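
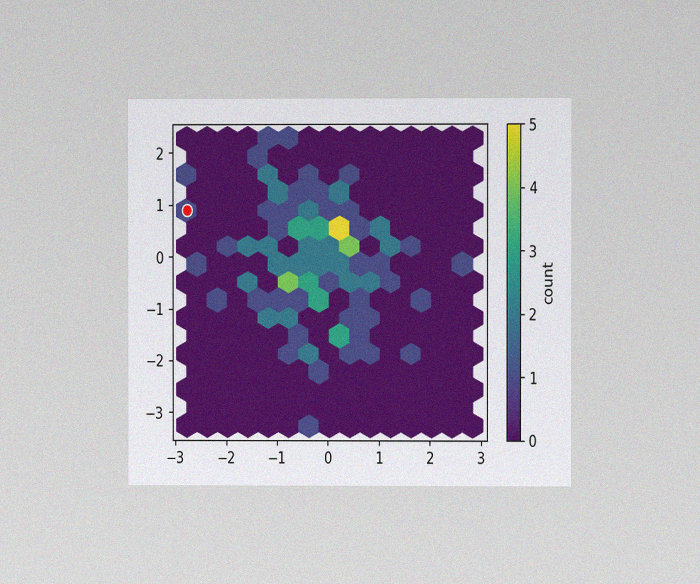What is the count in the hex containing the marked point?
The chart is viewed at a slight angle, with some photo noise. The marked hex reads 1 on the colorbar.

1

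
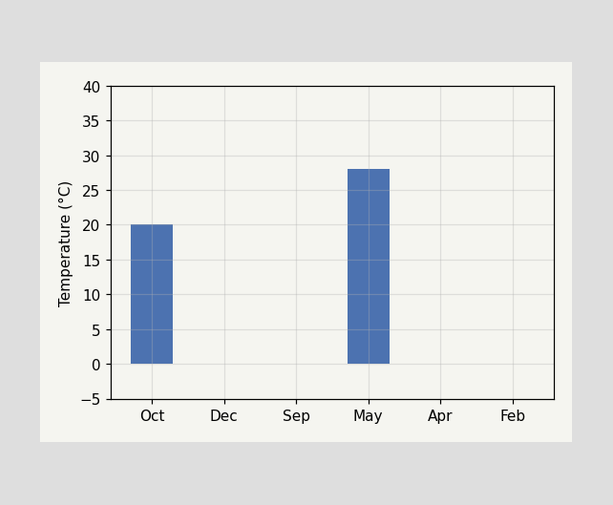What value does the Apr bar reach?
Reading along the chart's y-axis, the Apr bar reaches 0°C.

0°C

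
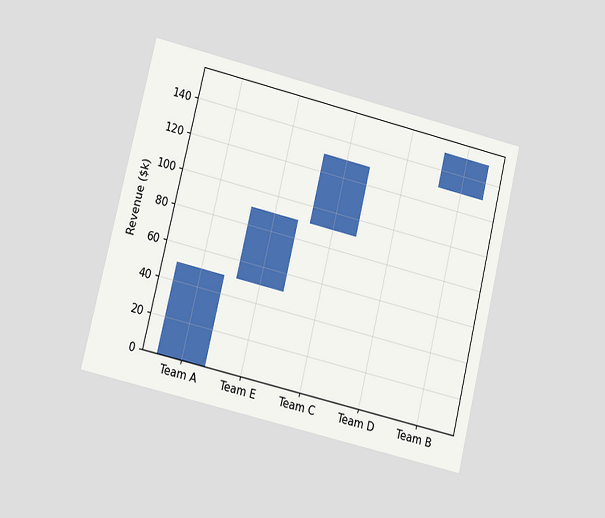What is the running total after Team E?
The chart is tilted about 14° clockwise and viewed at a slight angle. After Team E the running total reaches $90k.

$90k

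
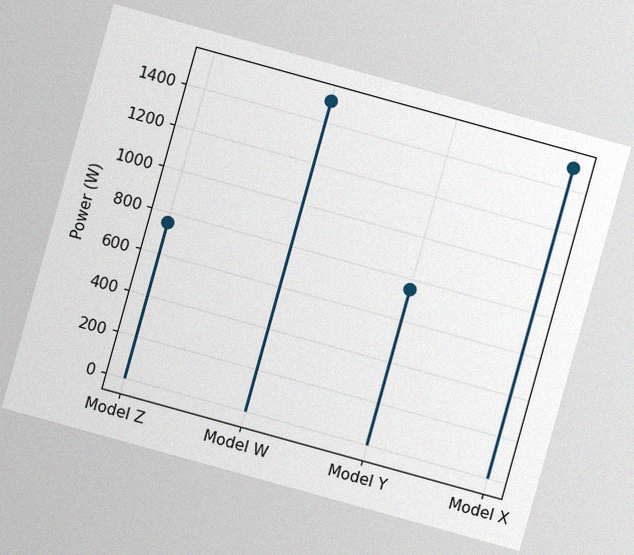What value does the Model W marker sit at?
1500W

The chart is tilted about 15° clockwise, with some photo noise. The Model W marker sits at 1500W.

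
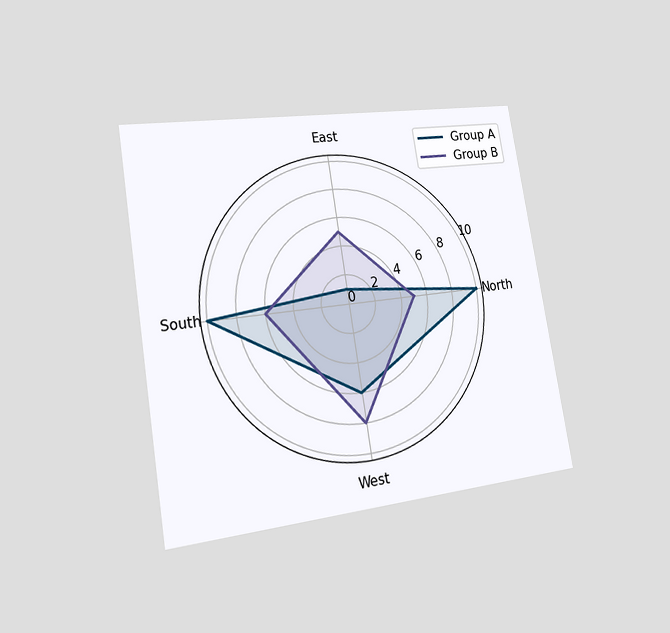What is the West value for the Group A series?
6

The chart is tilted about 9° counter-clockwise and viewed slightly from the left. On the West axis, Group A reaches 6.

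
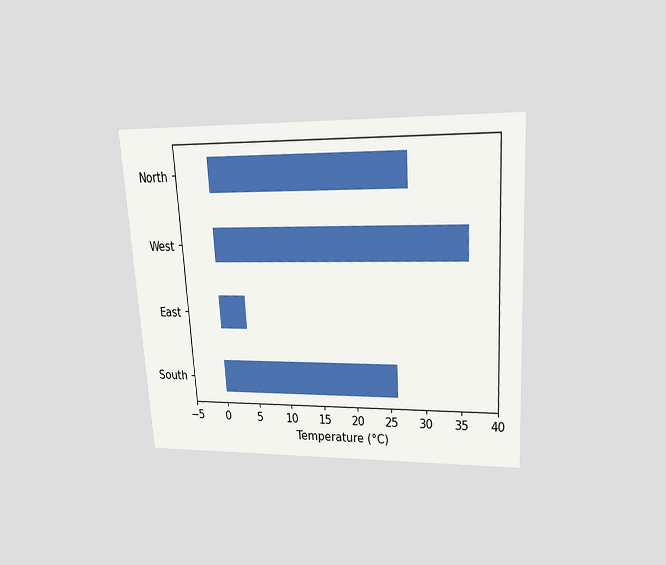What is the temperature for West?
36°C

The chart is tilted about 3° counter-clockwise and viewed slightly from above. Reading along the chart's x-axis, the West bar reaches 36°C.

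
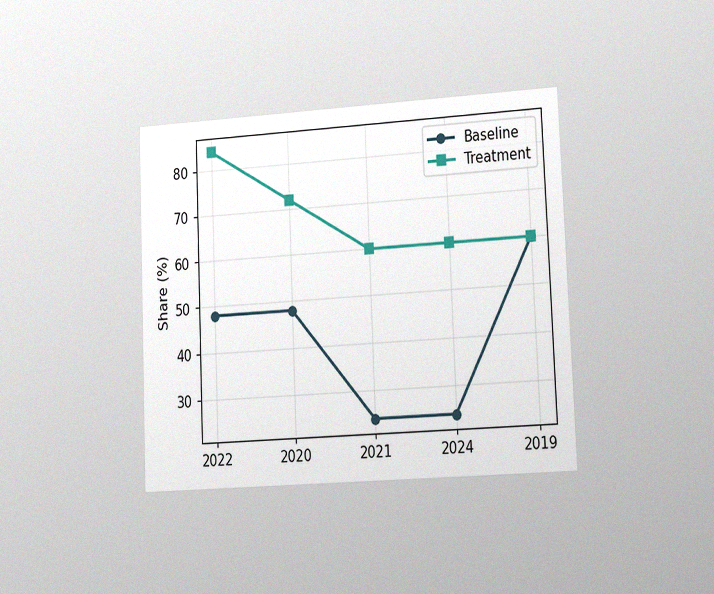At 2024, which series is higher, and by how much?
Treatment, by 36%

The chart is tilted about 2° counter-clockwise and viewed slightly from the right, with some photo noise. At 2024, Treatment sits above the other line by 36%.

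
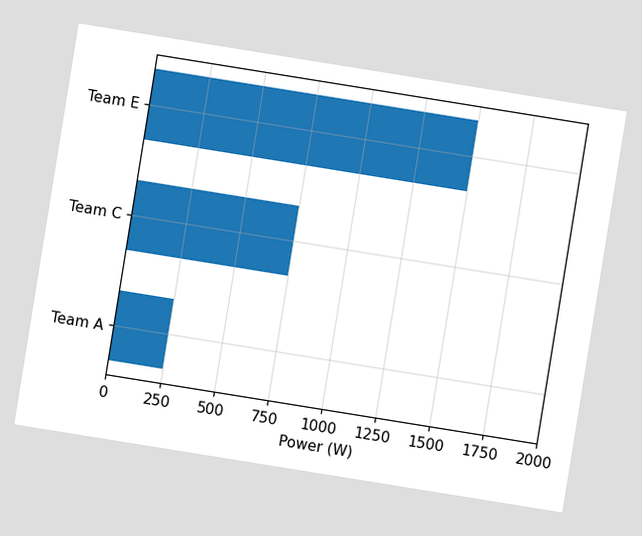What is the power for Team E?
1500W

The chart is tilted about 9° clockwise. Reading along the chart's x-axis, the Team E bar reaches 1500W.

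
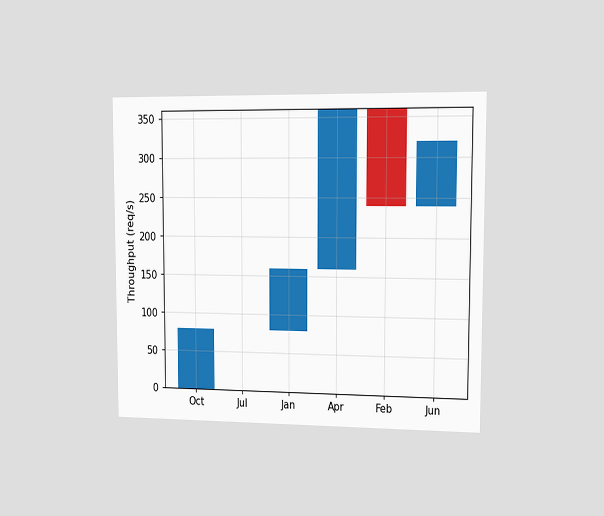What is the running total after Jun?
The chart is viewed slightly from the right. After Jun the running total reaches 320req/s.

320req/s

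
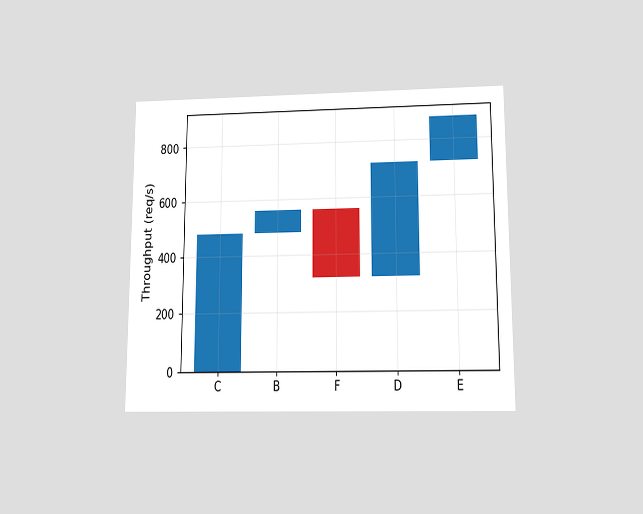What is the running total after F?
The chart is viewed slightly from below. After F the running total reaches 320req/s.

320req/s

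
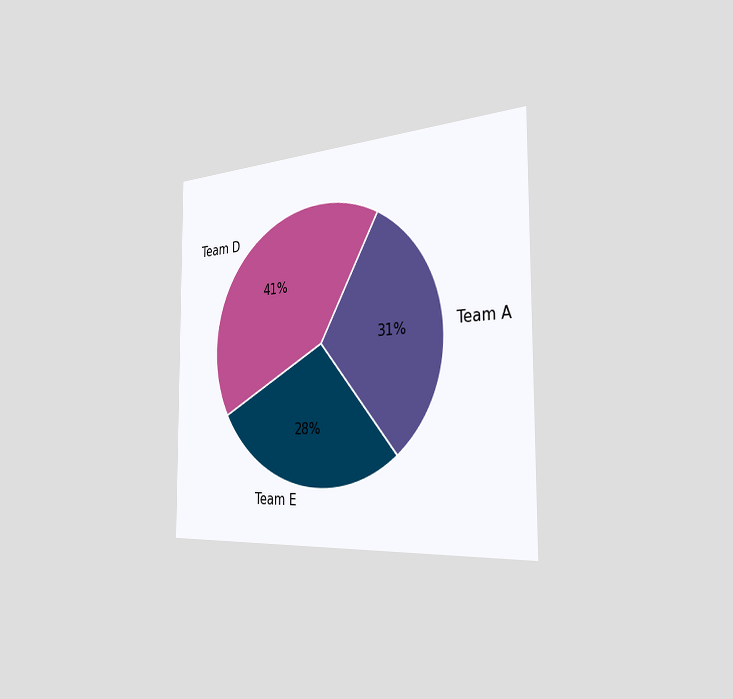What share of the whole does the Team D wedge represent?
41%

The chart is viewed slightly from the right. The Team D slice takes up 41% of the pie.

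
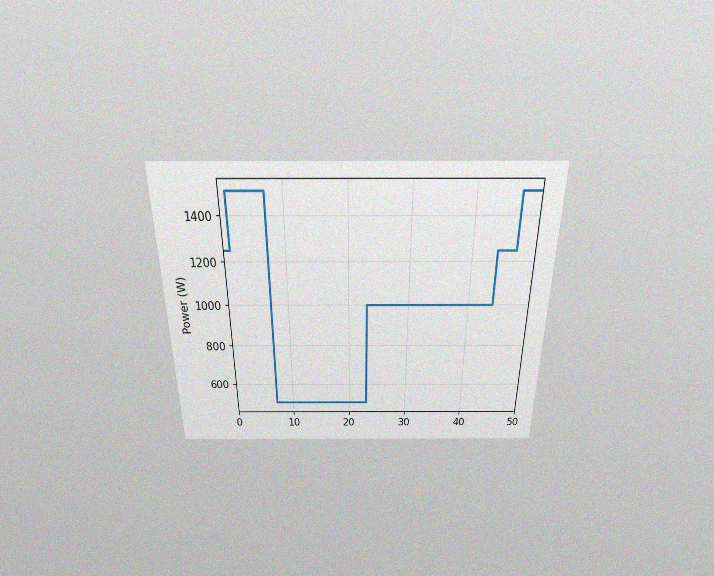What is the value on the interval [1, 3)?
1500W

The chart is viewed slightly from above, with some photo noise. On [1, 3) the step sits at 1500W.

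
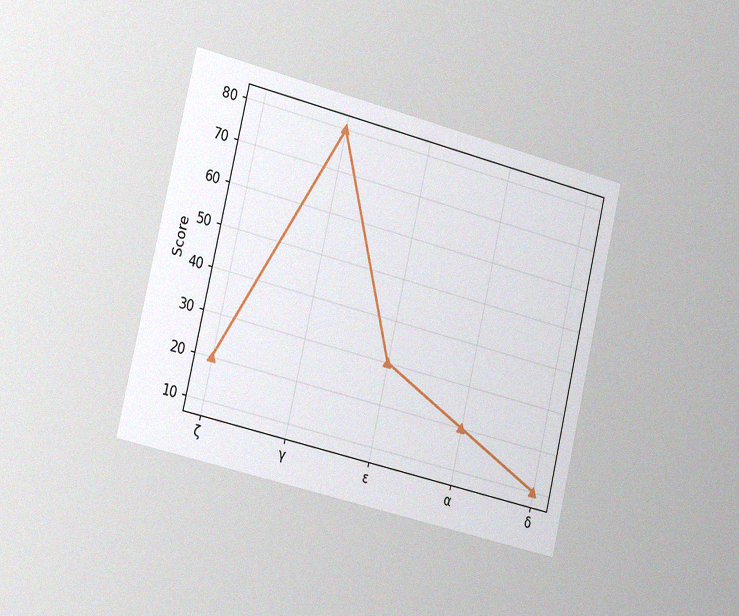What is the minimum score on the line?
The chart is tilted about 13° clockwise and viewed slightly from the left, with some photo noise. The lowest point is at δ, and reading across to the y-axis gives 10.

10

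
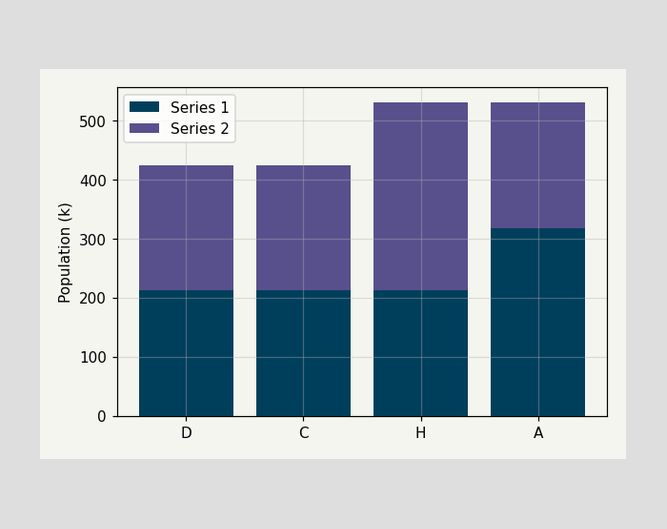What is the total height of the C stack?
The C stack's top reaches 424k on the y-axis.

424k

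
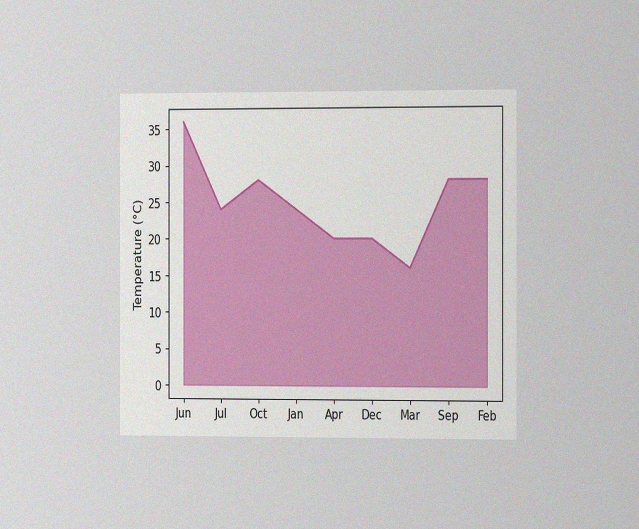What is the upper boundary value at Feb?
28°C

The chart is viewed slightly from the right, with some photo noise. At Feb the upper boundary is at 28°C.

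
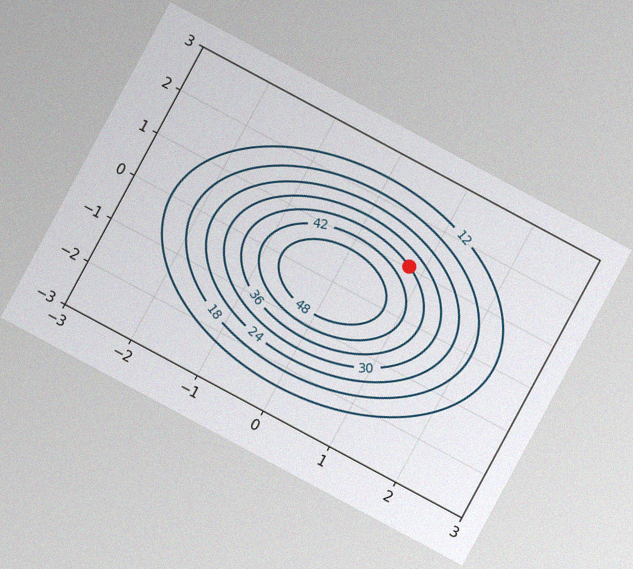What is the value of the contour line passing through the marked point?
The chart is tilted about 28° clockwise, with some photo noise. The marked point sits on the contour labelled 36.

36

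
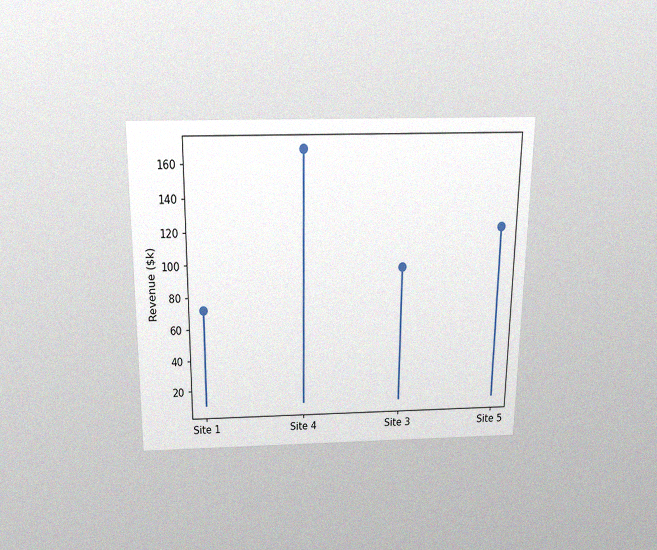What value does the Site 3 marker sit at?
The chart is viewed slightly from above, with some photo noise. The Site 3 marker sits at $96k.

$96k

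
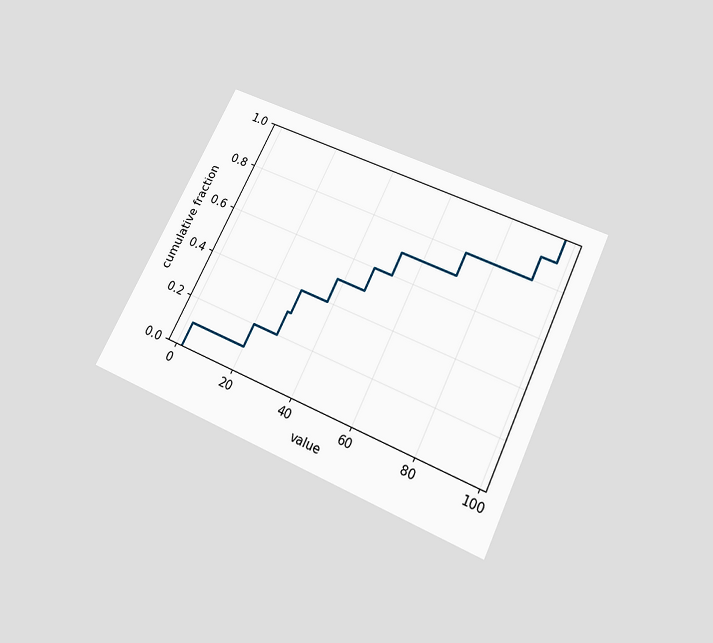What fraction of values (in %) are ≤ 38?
50%

The chart is tilted about 26° clockwise and viewed slightly from below. At x=38 the ECDF step is at 50%.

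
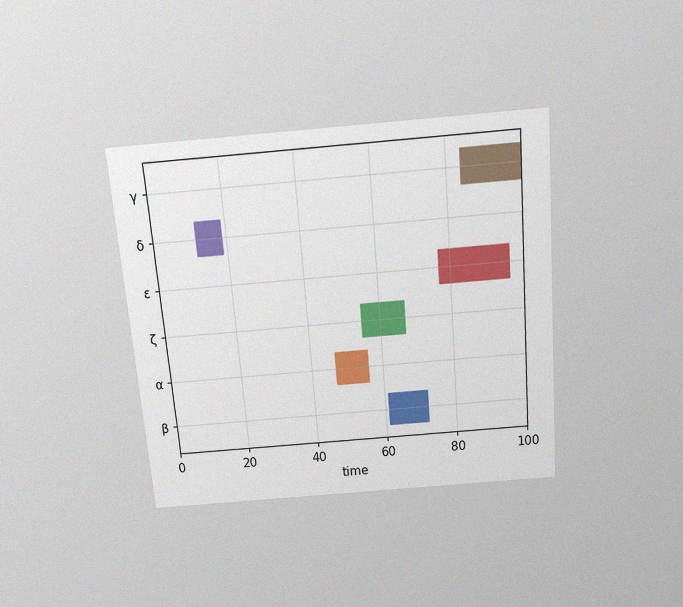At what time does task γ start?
The chart is tilted about 5° counter-clockwise and viewed slightly from above, with some photo noise. The γ bar begins at t=84.

84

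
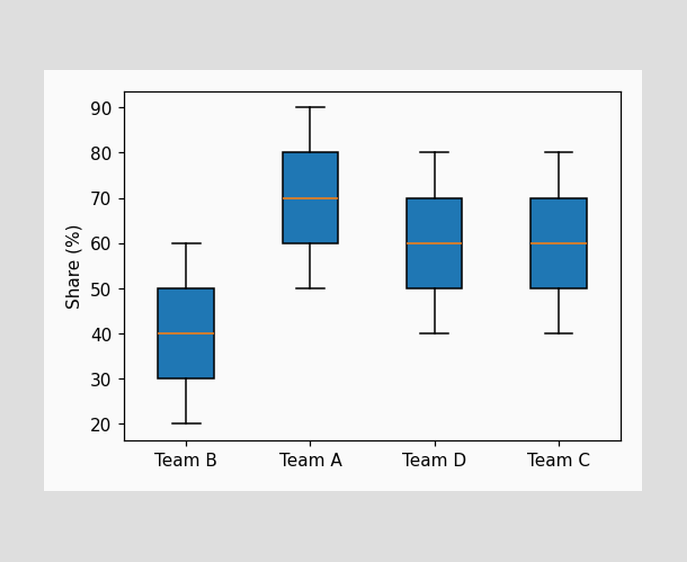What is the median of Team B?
40%

The median line in the Team B box sits at 40%.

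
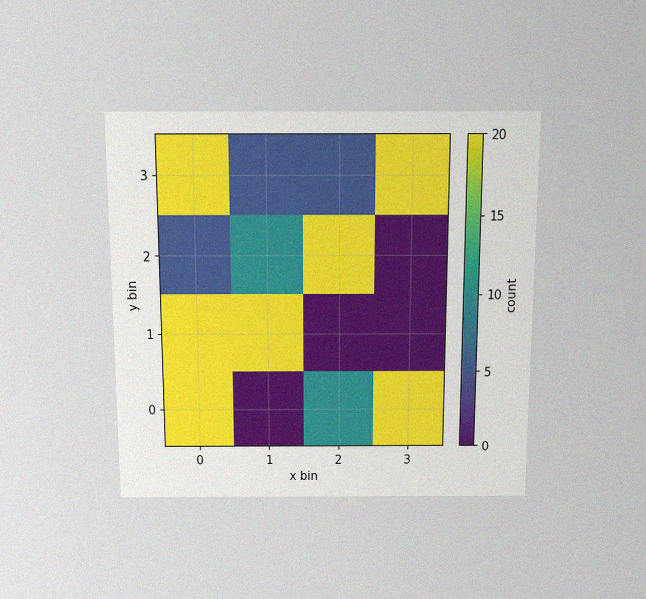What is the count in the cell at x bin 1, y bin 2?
10

The chart is viewed slightly from above, with some photo noise. Matching the cell (1, 2) against the colorbar gives 10.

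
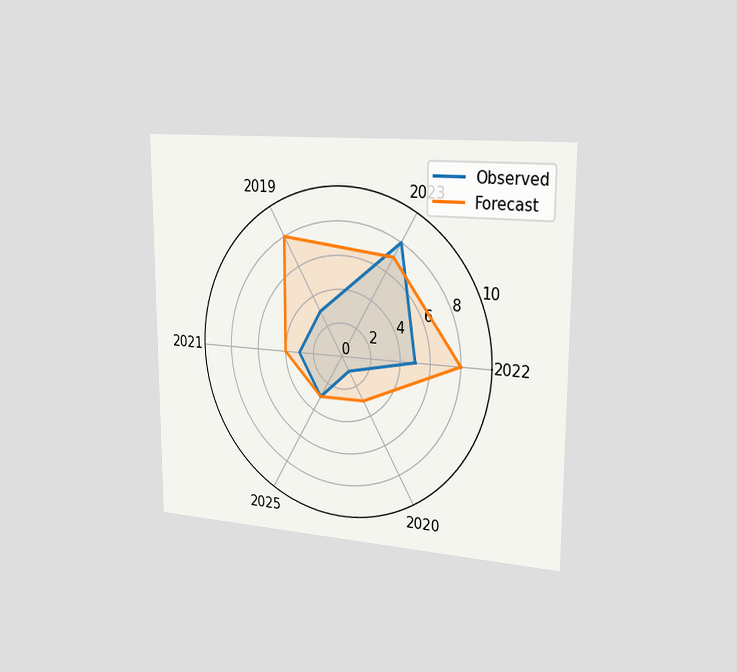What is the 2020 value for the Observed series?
1

The chart is viewed slightly from the right. On the 2020 axis, Observed reaches 1.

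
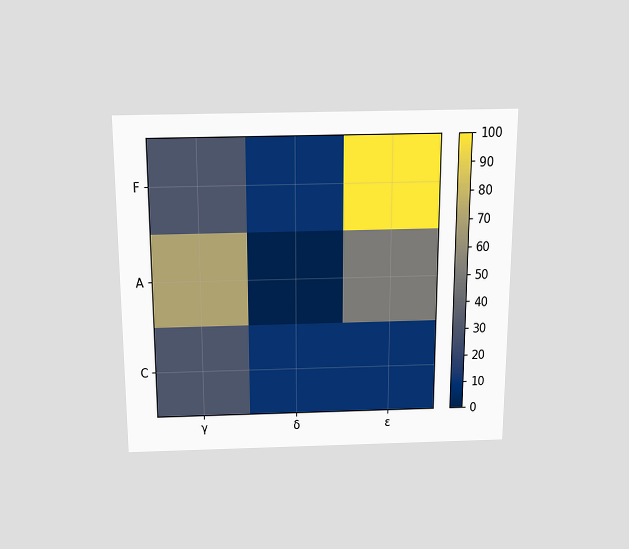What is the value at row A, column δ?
The chart is viewed slightly from above. Matching cell (A, δ) against the colorbar gives 0.

0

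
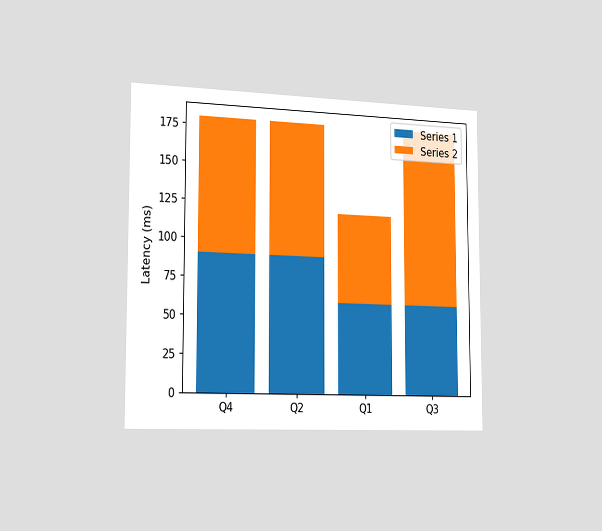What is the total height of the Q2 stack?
The chart is viewed slightly from the left. The Q2 stack's top reaches 180ms on the y-axis.

180ms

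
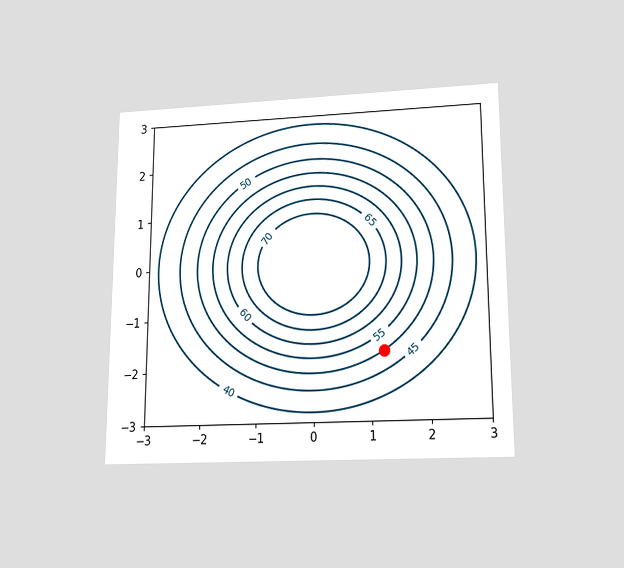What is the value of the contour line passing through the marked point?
50

The chart is viewed slightly from below. The marked point sits on the contour labelled 50.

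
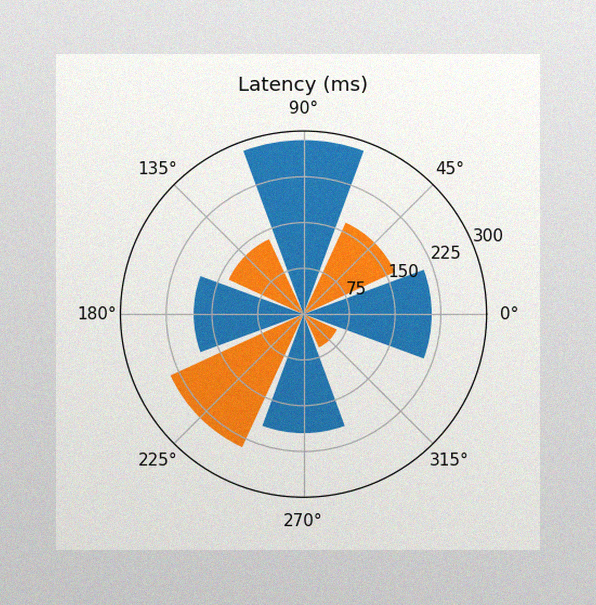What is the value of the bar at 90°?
285ms

The image has some photo noise and uneven lighting. The bar at 90° reaches 285ms on the radial axis.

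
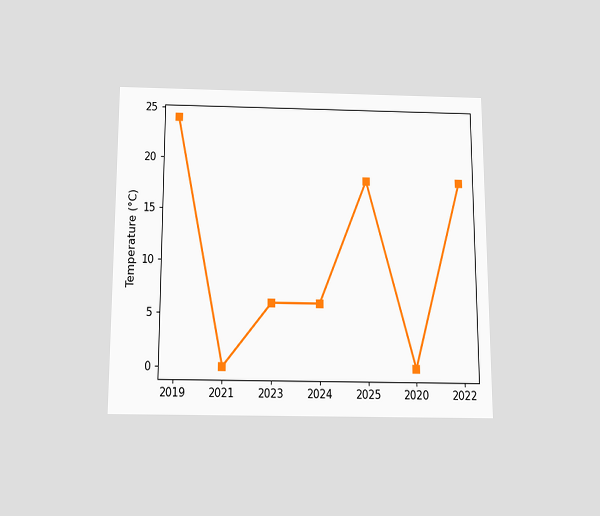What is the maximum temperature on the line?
24°C

The chart is viewed slightly from below. The highest point is at 2019, and reading across to the y-axis gives 24°C.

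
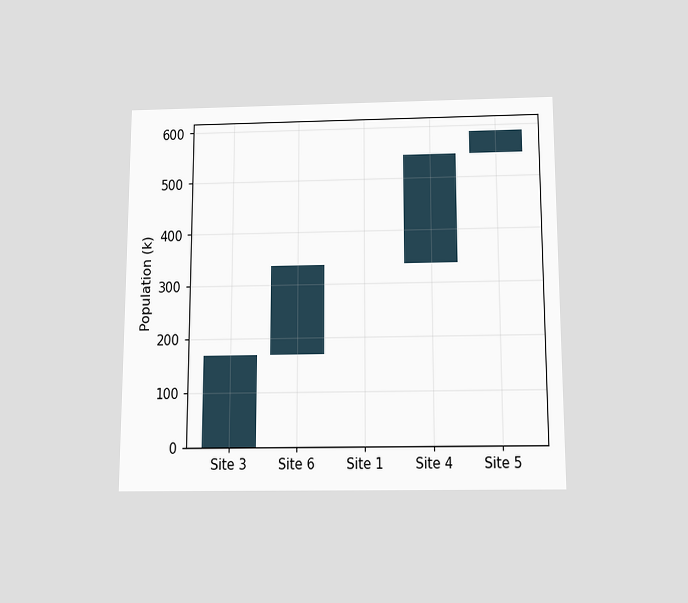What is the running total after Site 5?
588k

The chart is viewed slightly from below. After Site 5 the running total reaches 588k.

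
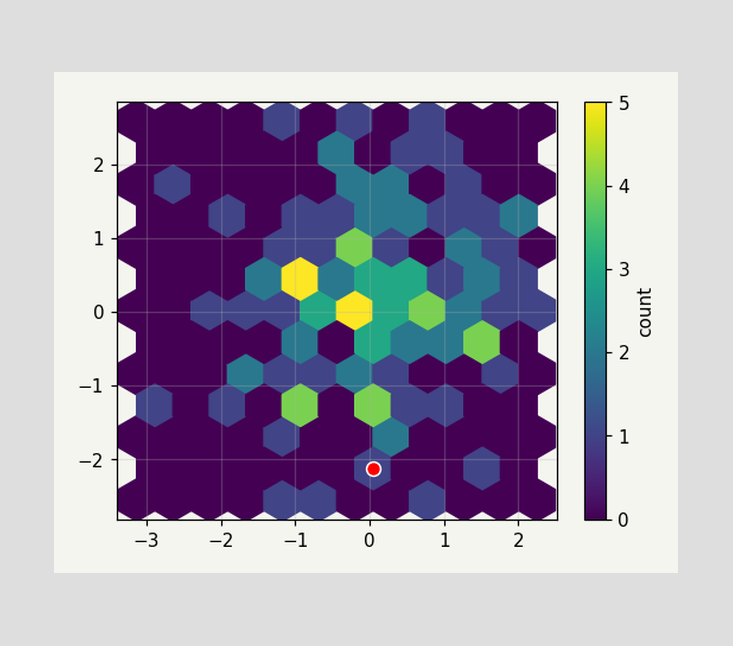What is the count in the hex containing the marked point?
The marked hex reads 1 on the colorbar.

1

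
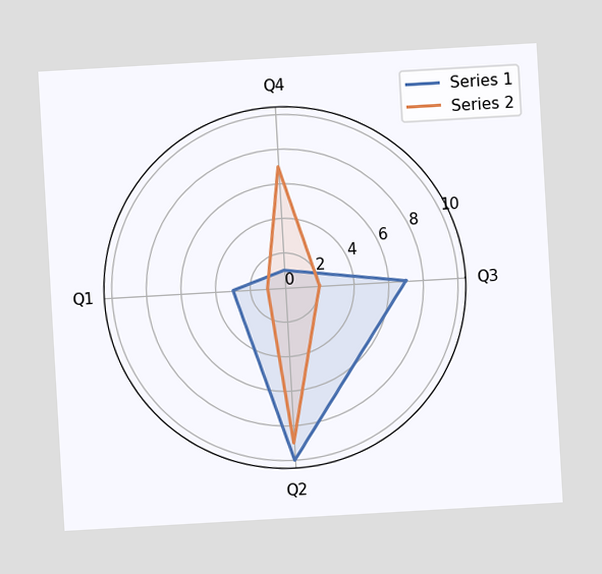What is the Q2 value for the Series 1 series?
The chart is tilted about 3° counter-clockwise. On the Q2 axis, Series 1 reaches 10.

10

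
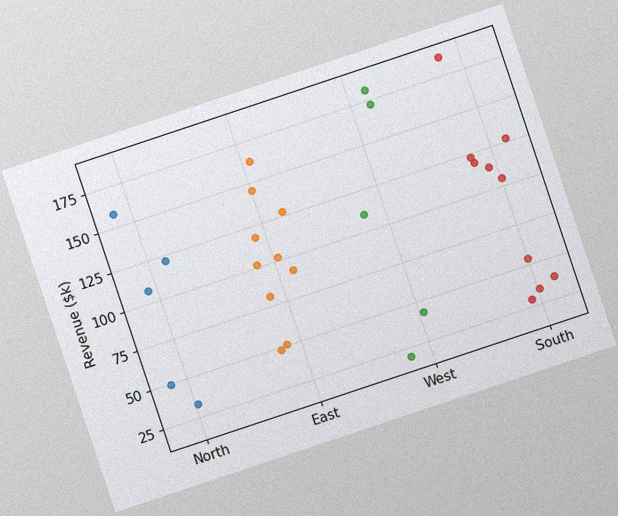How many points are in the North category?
5

The chart is tilted about 18° counter-clockwise, with some photo noise. Counting the markers in the North column gives 5.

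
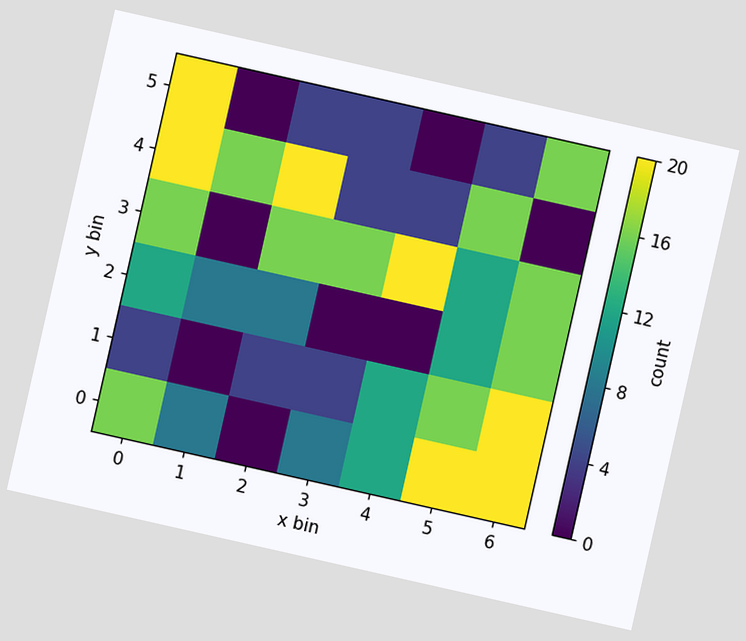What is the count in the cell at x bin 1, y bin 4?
16

The chart is tilted about 13° clockwise. Matching the cell (1, 4) against the colorbar gives 16.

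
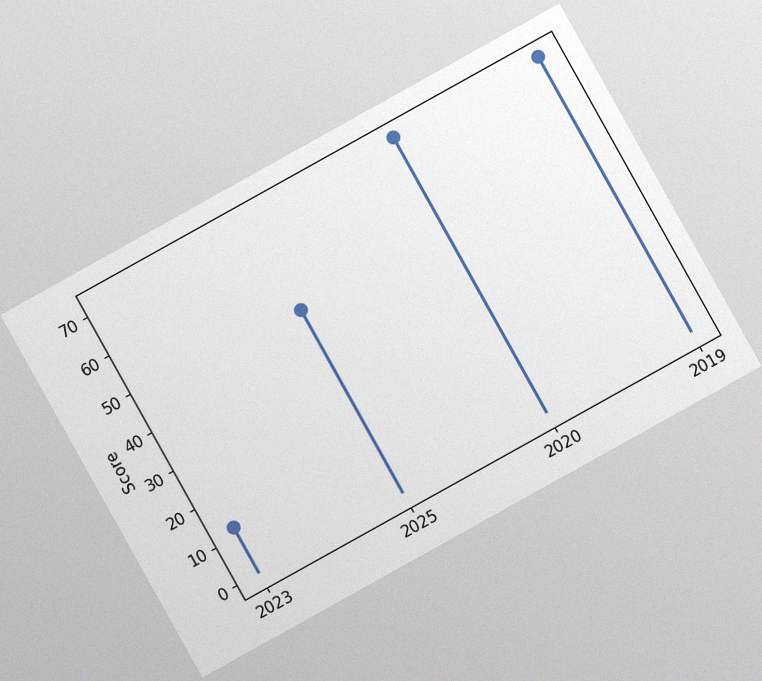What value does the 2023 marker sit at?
The chart is tilted about 29° counter-clockwise, with some photo noise. The 2023 marker sits at 12.

12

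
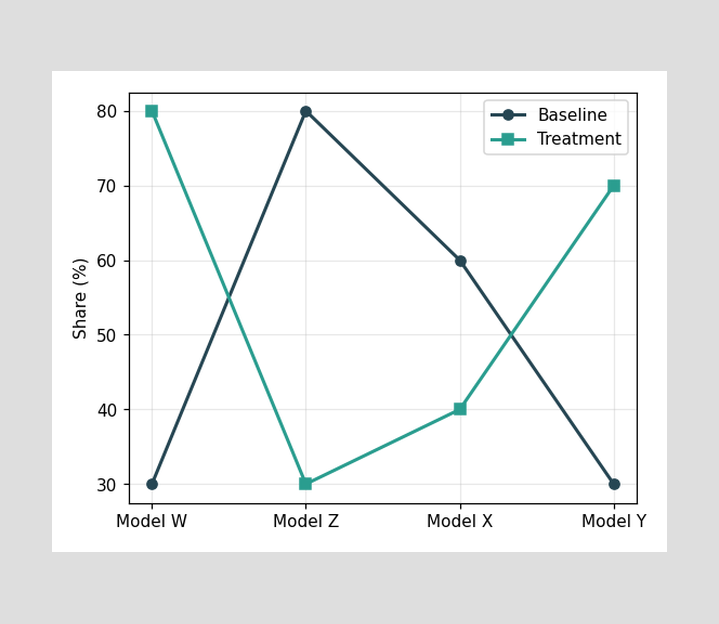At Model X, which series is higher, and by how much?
At Model X, Baseline sits above the other line by 20%.

Baseline, by 20%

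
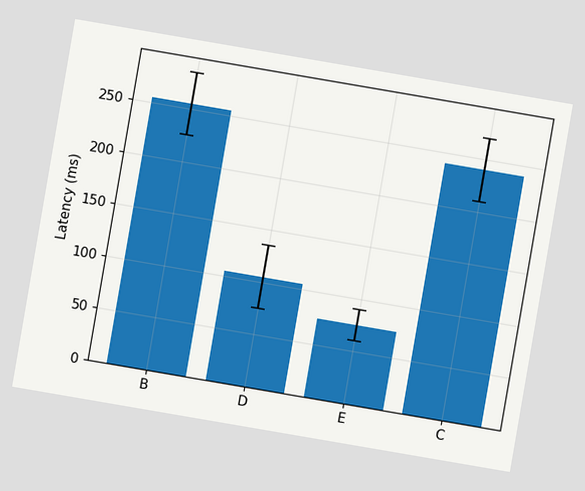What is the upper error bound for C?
270ms

The chart is tilted about 10° clockwise. The C bar's upper whisker reaches 270ms.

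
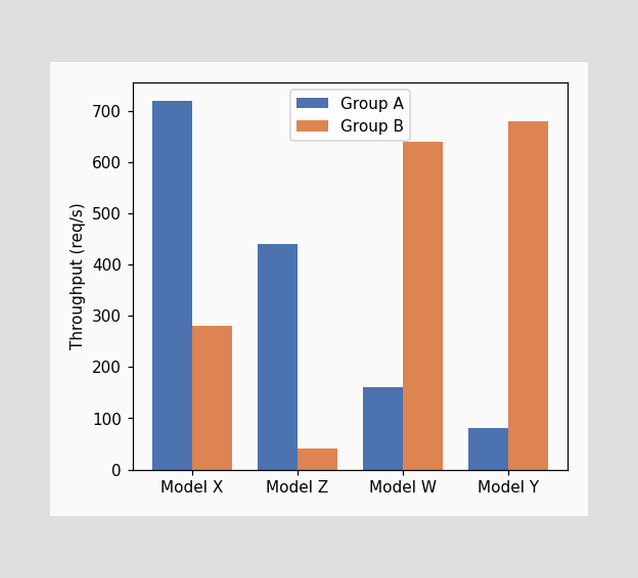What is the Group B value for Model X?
The Group B bar at Model X reaches 280req/s on the y-axis.

280req/s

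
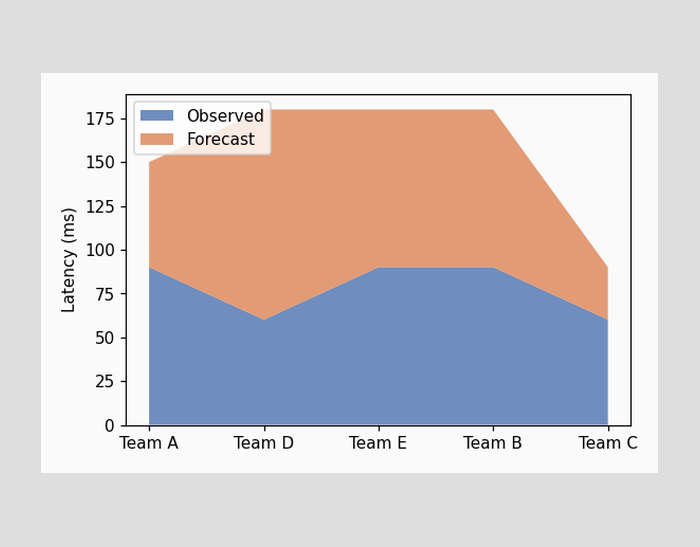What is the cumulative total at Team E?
The stacked total at Team E reaches 180ms.

180ms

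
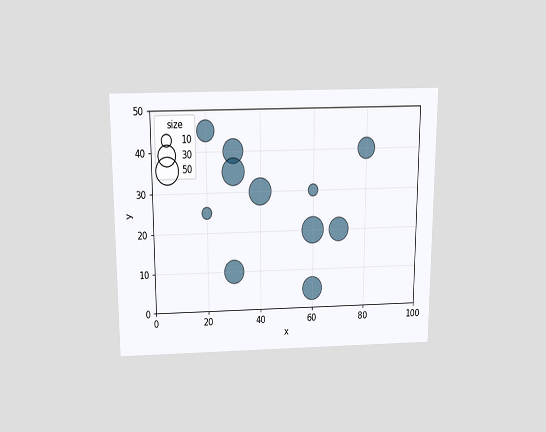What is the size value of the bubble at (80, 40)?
The chart is viewed slightly from above. Matching the bubble at (80, 40) against the size legend gives 30.

30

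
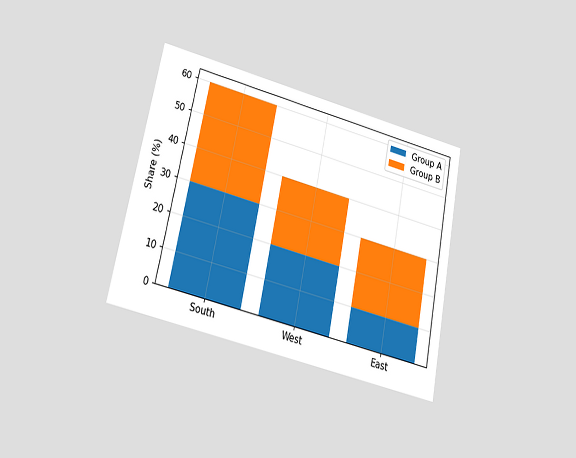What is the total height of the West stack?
40%

The chart is tilted about 12° clockwise and viewed at a slight angle. The West stack's top reaches 40% on the y-axis.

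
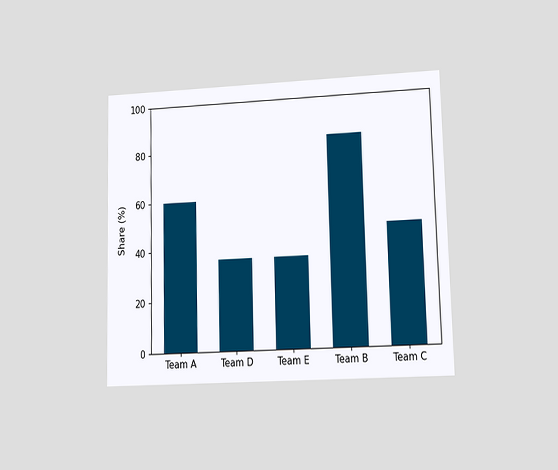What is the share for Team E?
36%

The chart is viewed at a slight angle. Reading along the chart's y-axis, the Team E bar reaches 36%.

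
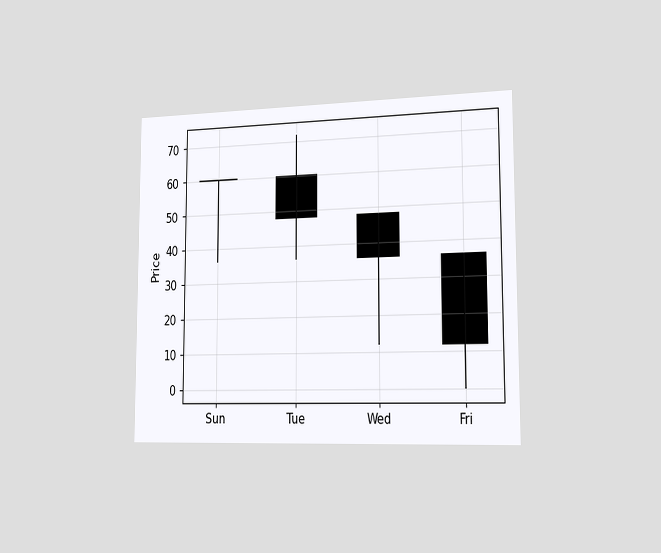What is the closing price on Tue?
The chart is viewed slightly from the right. The Tue candle closes at 48.

48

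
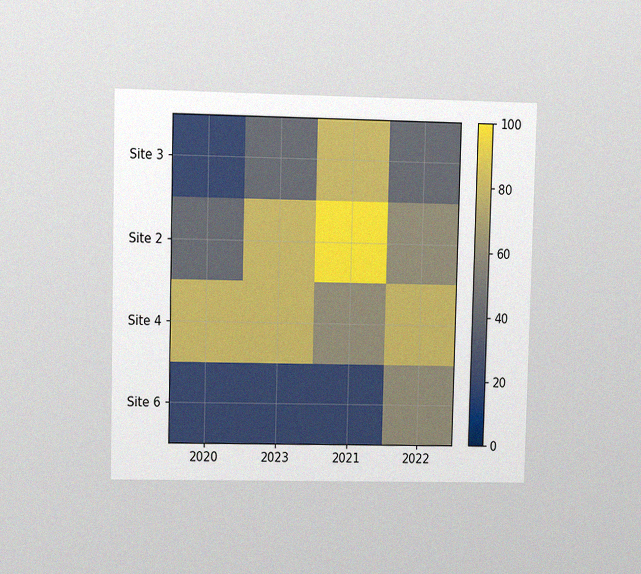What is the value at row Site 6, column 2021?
The chart is viewed at a slight angle, with some photo noise. Matching cell (Site 6, 2021) against the colorbar gives 20.

20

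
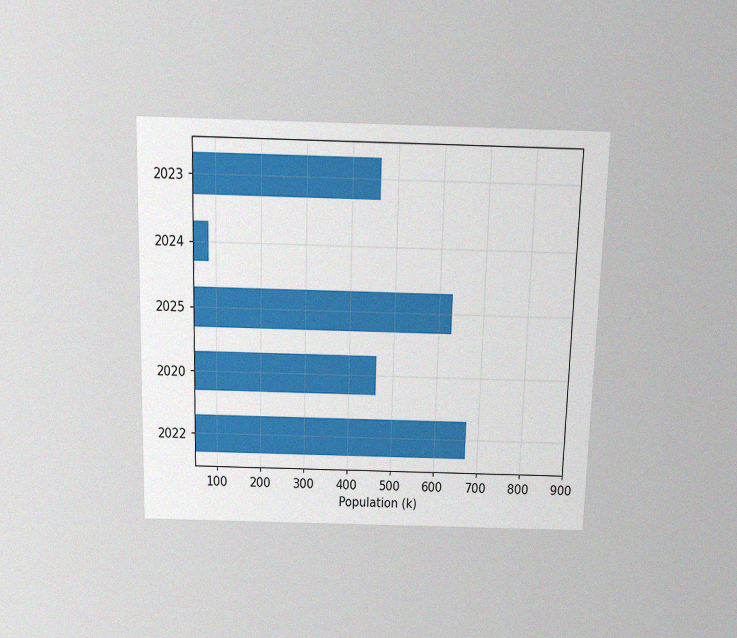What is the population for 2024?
84k

The chart is viewed slightly from above, with some photo noise. Reading along the chart's x-axis, the 2024 bar reaches 84k.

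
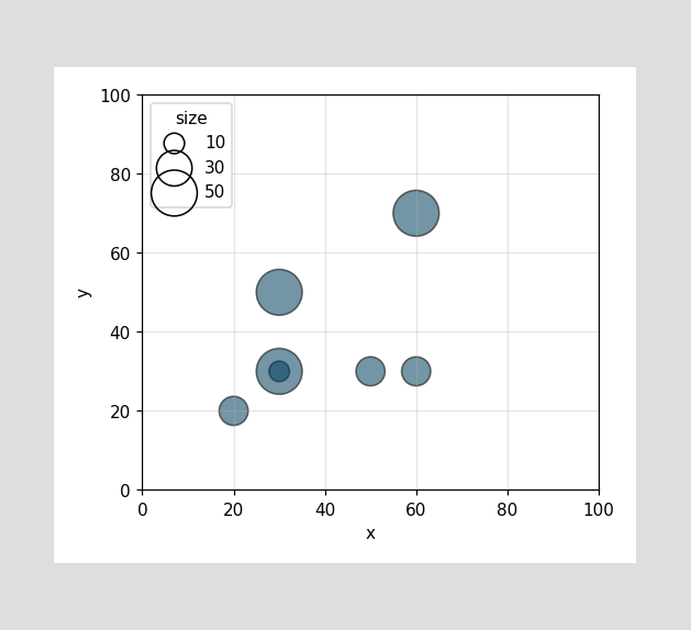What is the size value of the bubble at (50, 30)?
Matching the bubble at (50, 30) against the size legend gives 20.

20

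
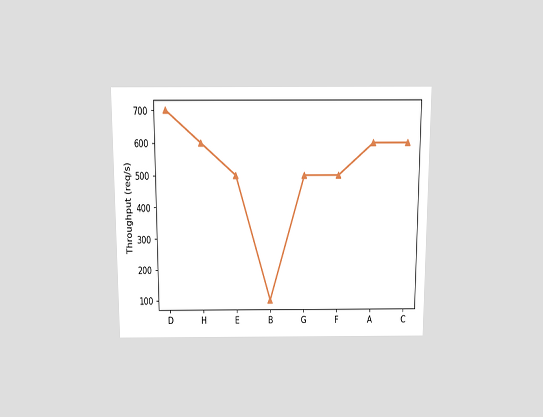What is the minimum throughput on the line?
The chart is viewed slightly from above. The lowest point is at B, and reading across to the y-axis gives 100req/s.

100req/s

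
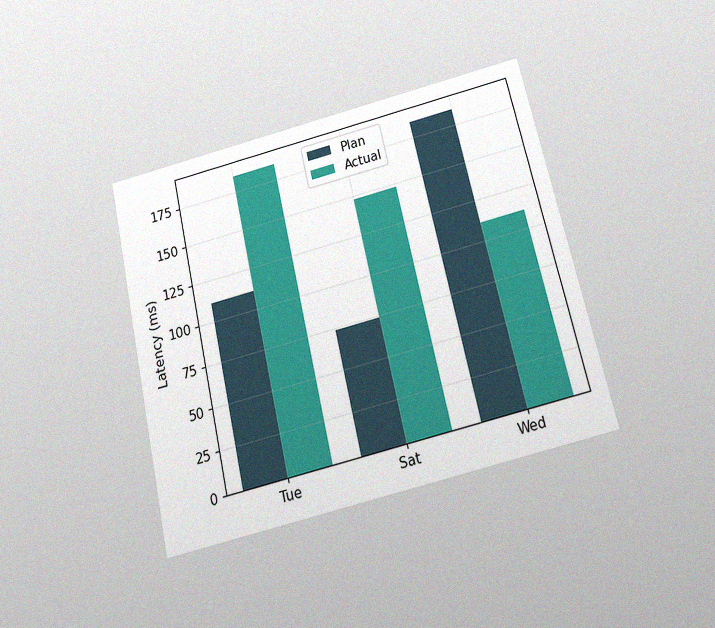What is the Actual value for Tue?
185ms

The chart is tilted about 13° counter-clockwise and viewed slightly from below, with some photo noise. The Actual bar at Tue reaches 185ms on the y-axis.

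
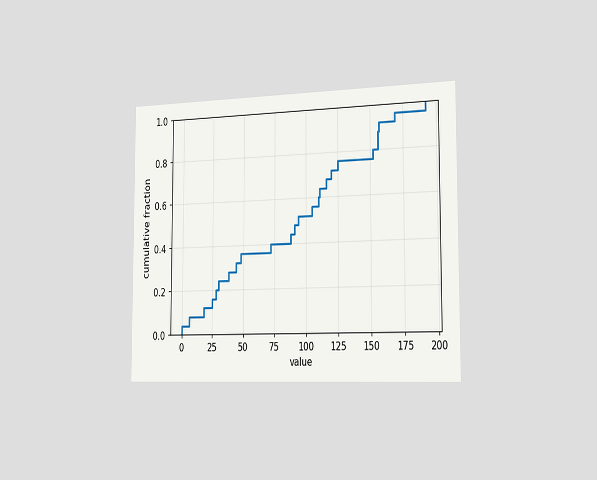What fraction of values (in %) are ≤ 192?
100%

The chart is viewed slightly from the right. At x=192 the ECDF step is at 100%.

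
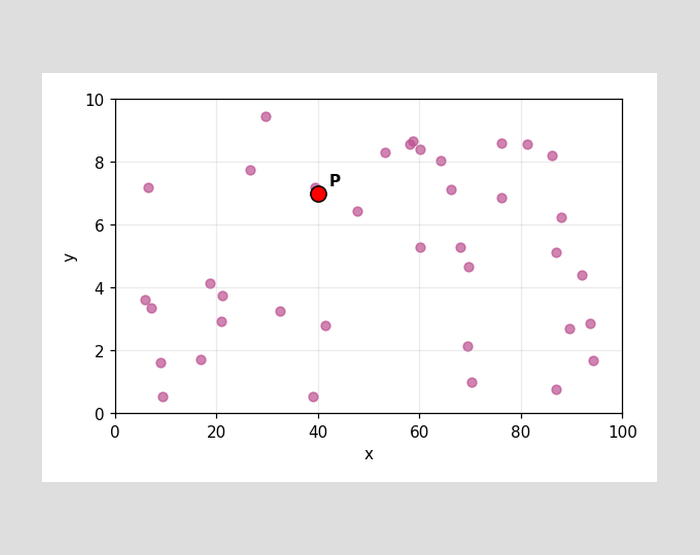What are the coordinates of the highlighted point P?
(40, 7)

Following the gridlines from P to each axis, P sits at (40, 7).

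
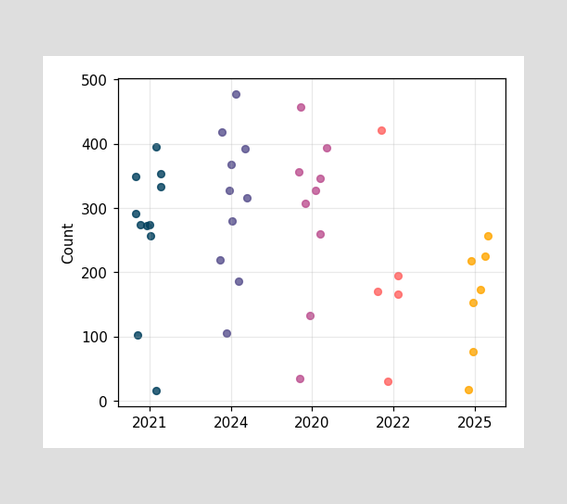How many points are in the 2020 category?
Counting the markers in the 2020 column gives 9.

9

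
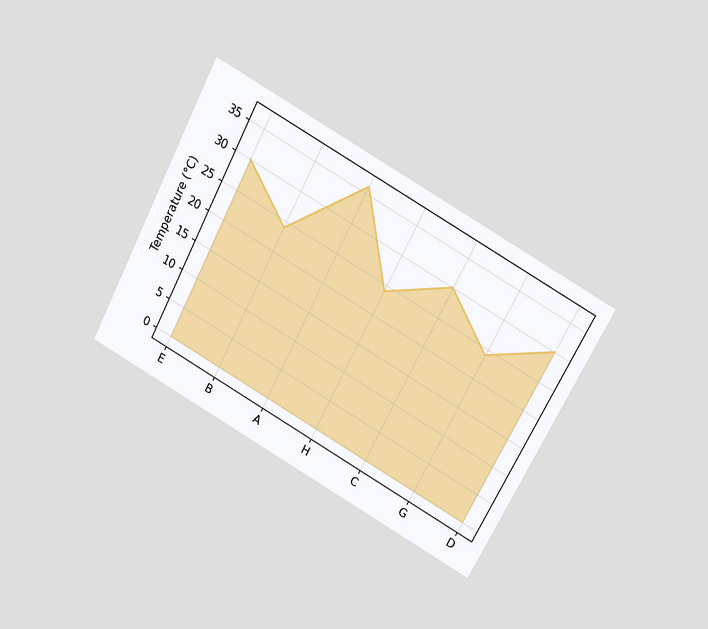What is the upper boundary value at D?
The chart is tilted about 28° clockwise and viewed slightly from above. At D the upper boundary is at 30°C.

30°C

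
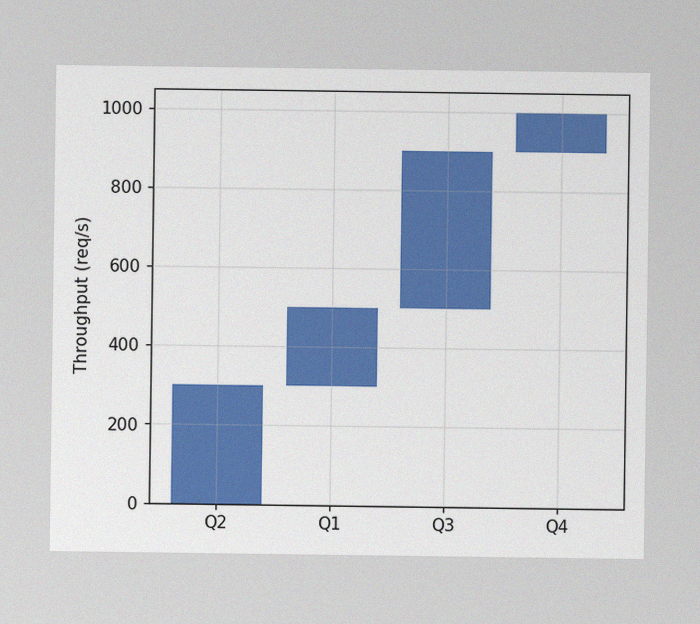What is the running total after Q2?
300req/s

The image has some photo noise and uneven lighting. After Q2 the running total reaches 300req/s.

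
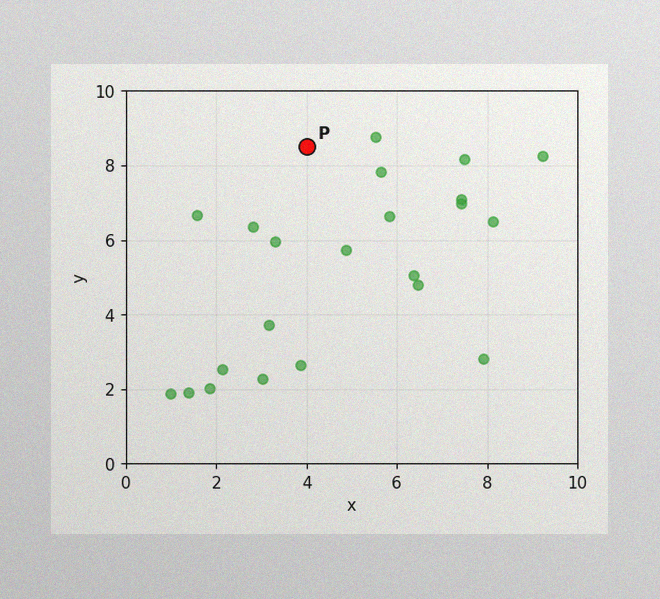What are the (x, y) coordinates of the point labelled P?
The image has some photo noise and uneven lighting. Following the gridlines from P to each axis, P sits at (4, 8.5).

(4, 8.5)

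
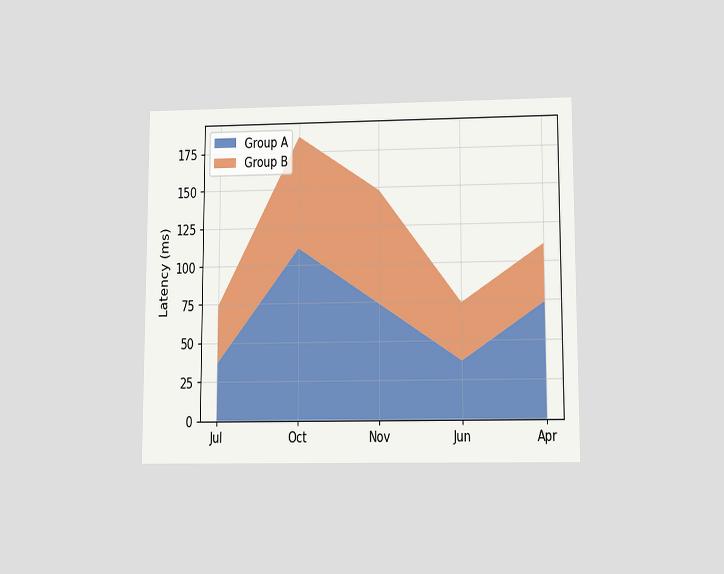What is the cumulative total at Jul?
The chart is viewed slightly from below. The stacked total at Jul reaches 74ms.

74ms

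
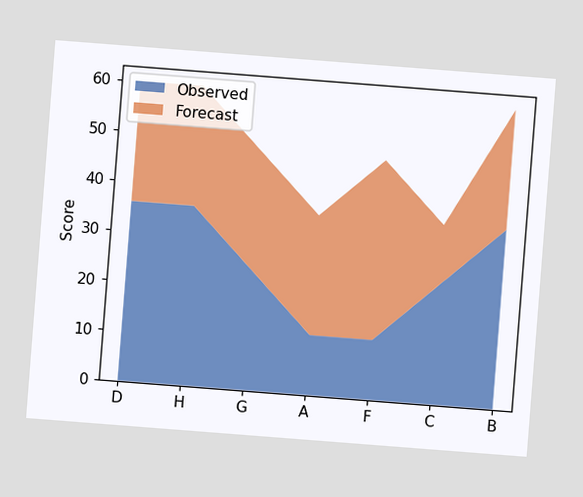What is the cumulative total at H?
The chart is tilted about 4° clockwise. The stacked total at H reaches 60.

60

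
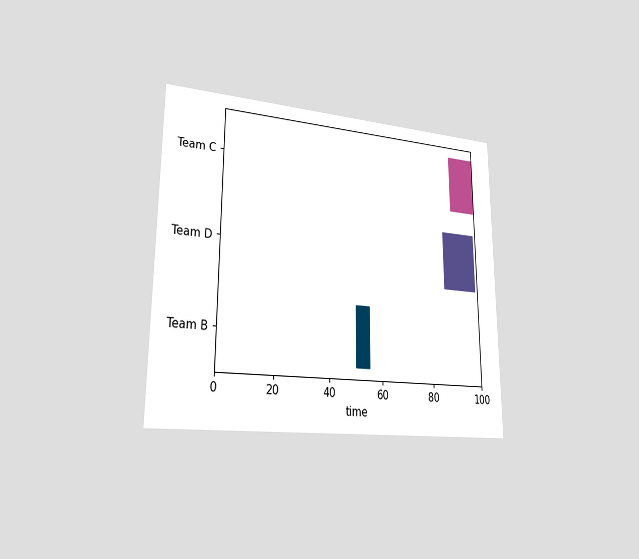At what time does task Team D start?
86

The chart is viewed slightly from the left. The Team D bar begins at t=86.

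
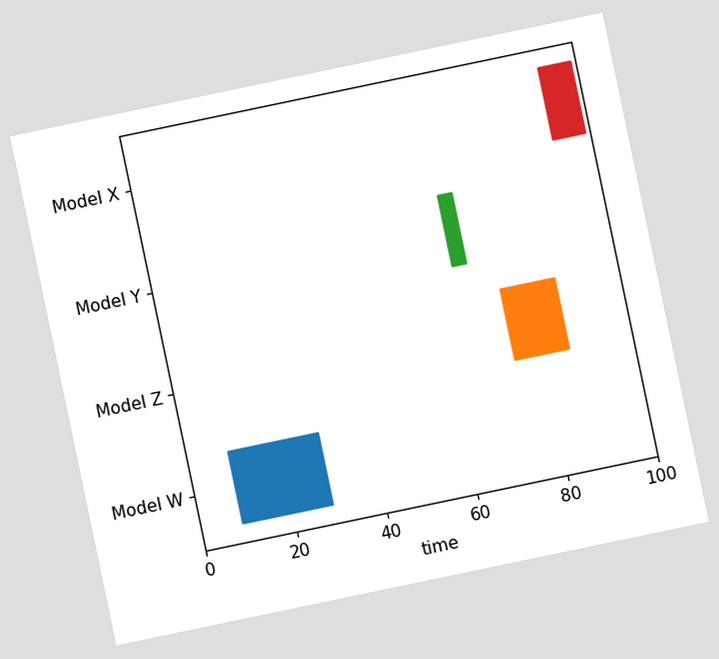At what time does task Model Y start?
The chart is tilted about 12° counter-clockwise. The Model Y bar begins at t=65.

65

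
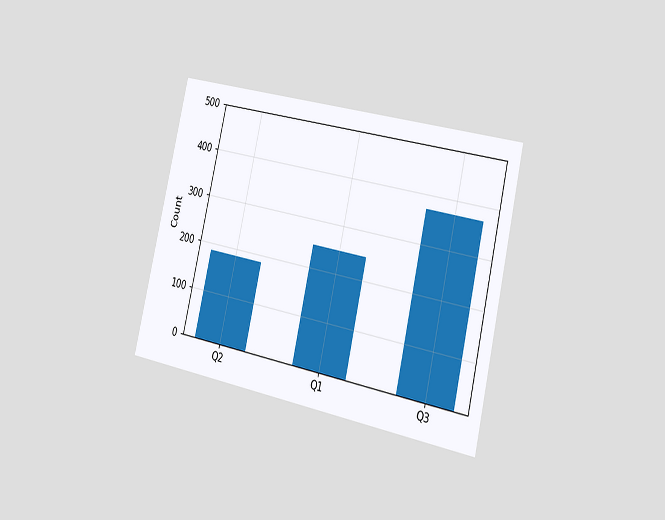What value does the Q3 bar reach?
372

The chart is tilted about 13° clockwise and viewed slightly from the right. Reading along the chart's y-axis, the Q3 bar reaches 372.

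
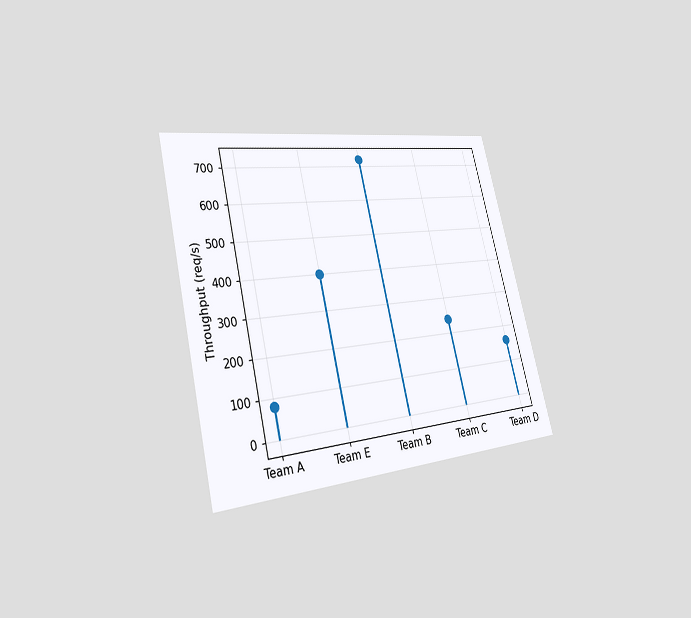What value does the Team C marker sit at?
240req/s

The chart is tilted about 14° counter-clockwise and viewed slightly from the left. The Team C marker sits at 240req/s.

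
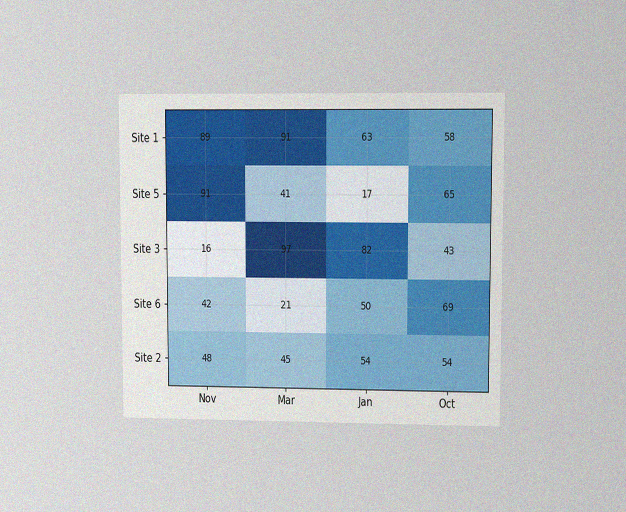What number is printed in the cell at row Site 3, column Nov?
16

The chart is viewed at a slight angle, with some photo noise. The (Site 3, Nov) cell reads 16.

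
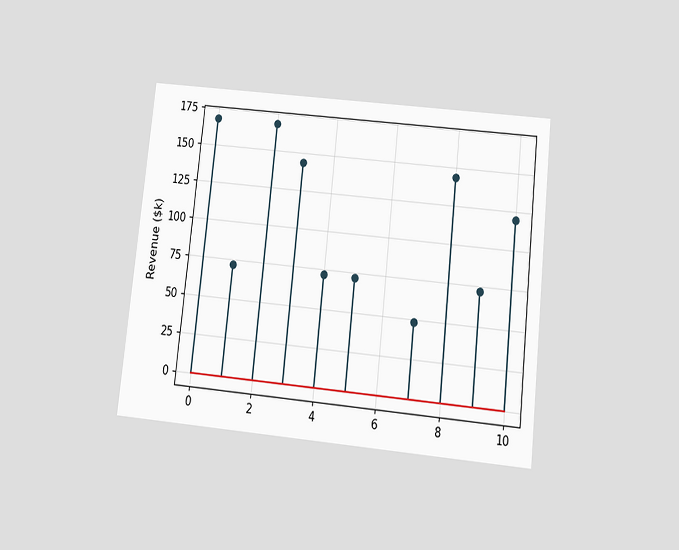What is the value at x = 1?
$72k

The chart is tilted about 6° clockwise and viewed slightly from below. The stem at x=1 reaches $72k.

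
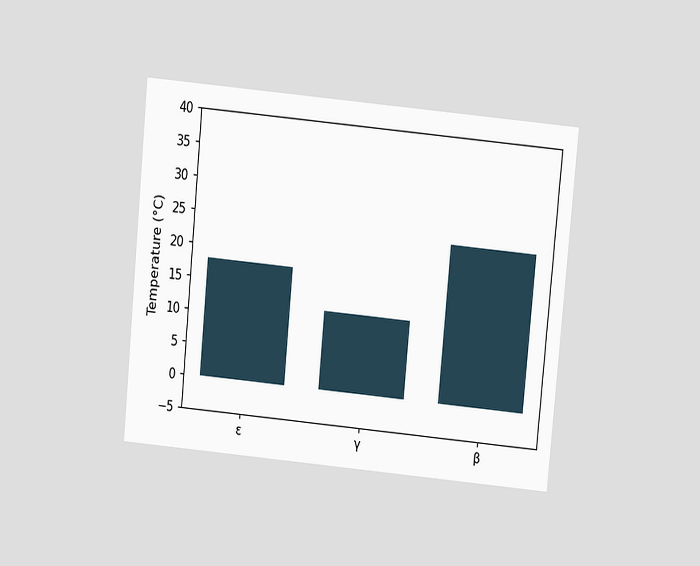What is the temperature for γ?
12°C

The chart is tilted about 5° clockwise and viewed slightly from above. Reading along the chart's y-axis, the γ bar reaches 12°C.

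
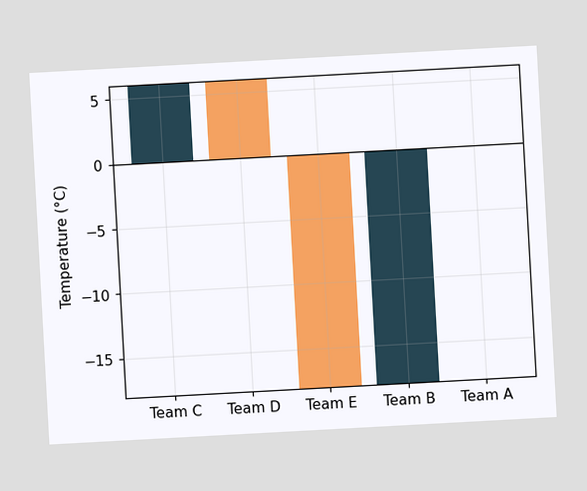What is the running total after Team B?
The chart is tilted about 3° counter-clockwise. After Team B the running total reaches 0°C.

0°C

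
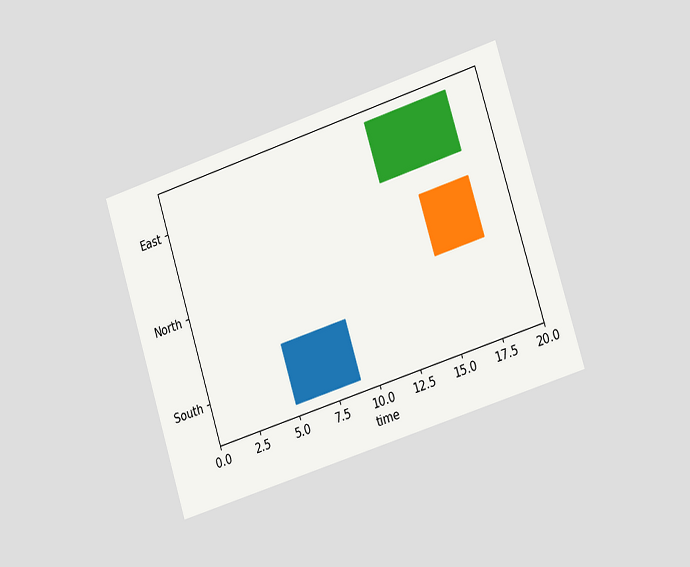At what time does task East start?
13

The chart is tilted about 18° counter-clockwise and viewed slightly from the right. The East bar begins at t=13.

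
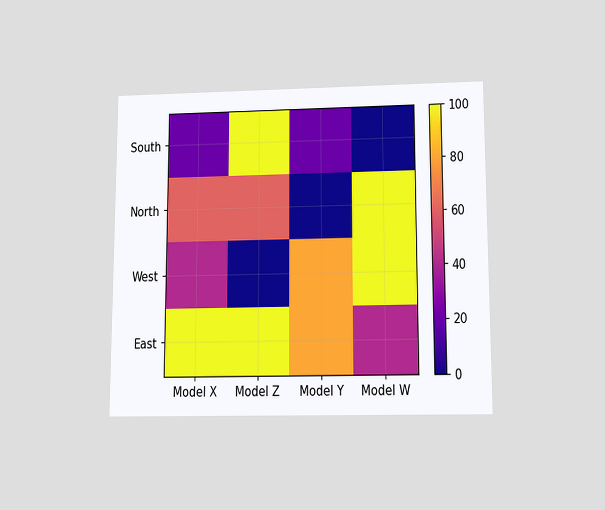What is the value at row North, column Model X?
The chart is viewed slightly from below. Matching cell (North, Model X) against the colorbar gives 60.

60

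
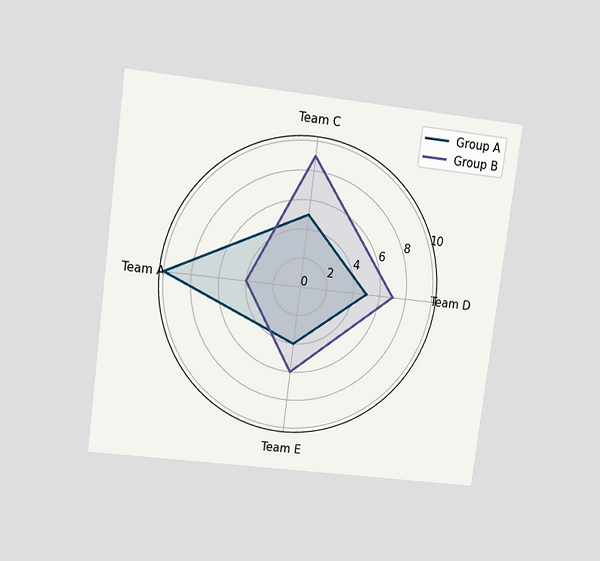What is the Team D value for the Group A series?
The chart is tilted about 7° clockwise and viewed at a slight angle. On the Team D axis, Group A reaches 5.

5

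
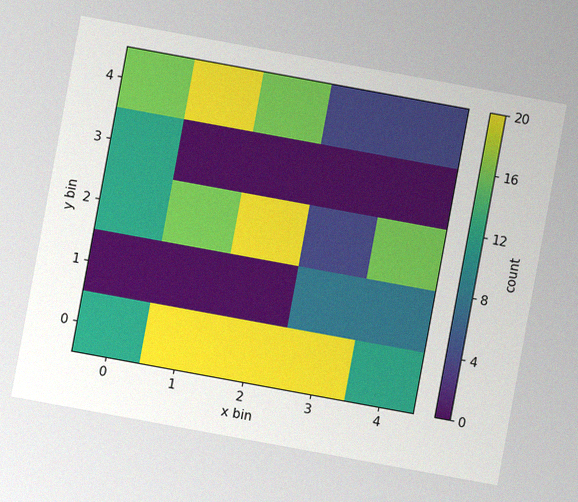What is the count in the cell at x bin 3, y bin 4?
The chart is tilted about 10° clockwise, with some photo noise. Matching the cell (3, 4) against the colorbar gives 4.

4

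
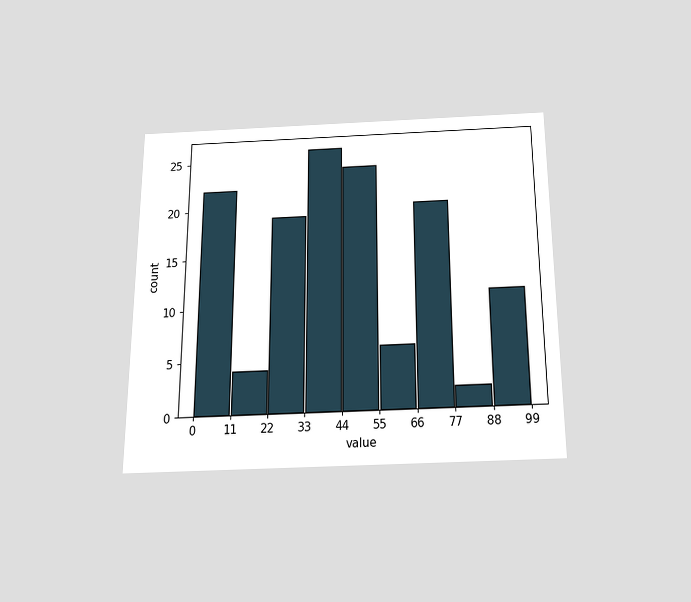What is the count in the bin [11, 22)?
4

The chart is viewed slightly from below. The [11, 22) bin has height 4.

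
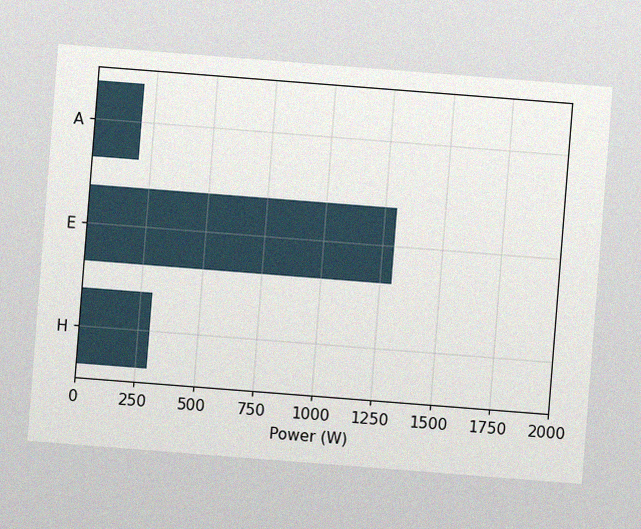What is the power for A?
200W

The chart is tilted about 4° clockwise, with some photo noise. Reading along the chart's x-axis, the A bar reaches 200W.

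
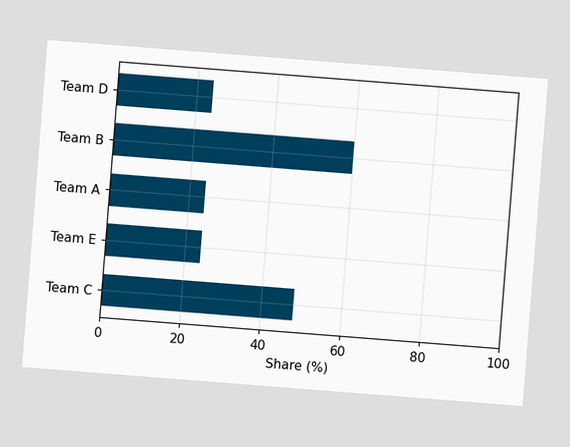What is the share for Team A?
The chart is tilted about 4° clockwise. Reading along the chart's x-axis, the Team A bar reaches 24%.

24%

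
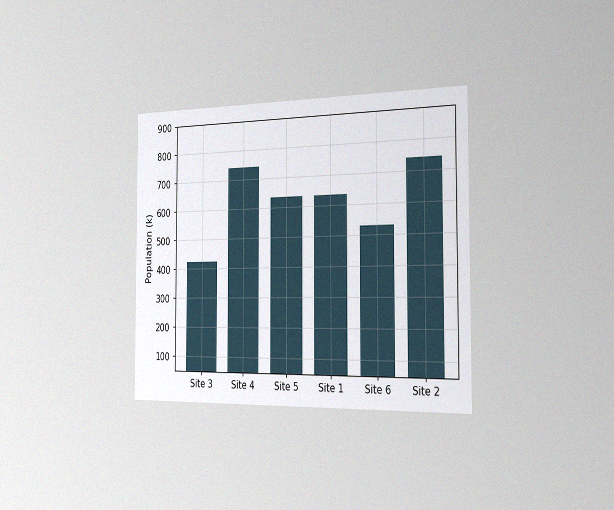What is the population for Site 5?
636k

The chart is viewed slightly from the right, with some photo noise. Reading along the chart's y-axis, the Site 5 bar reaches 636k.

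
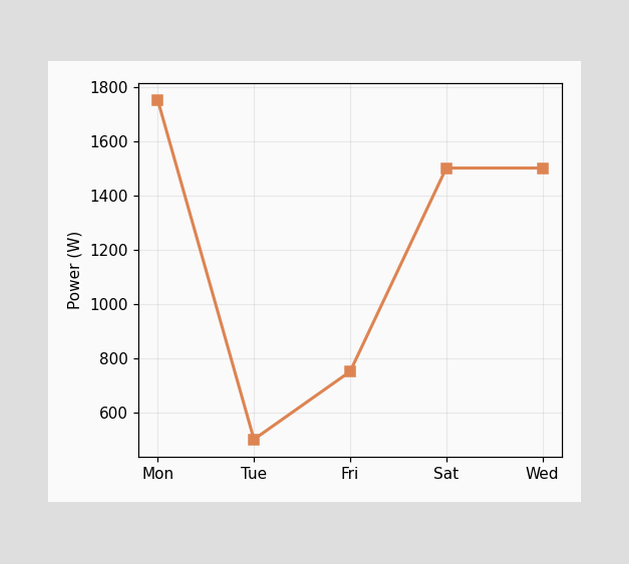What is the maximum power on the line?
The highest point is at Mon, and reading across to the y-axis gives 1750W.

1750W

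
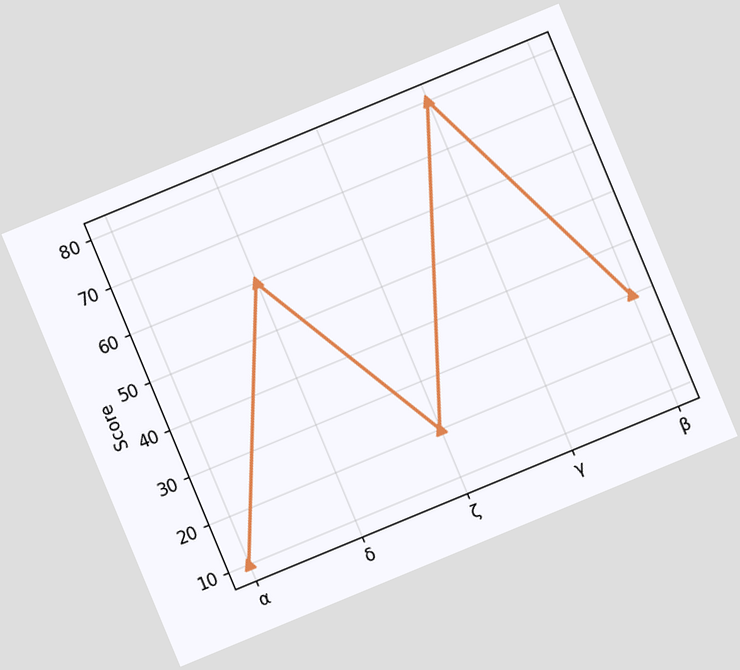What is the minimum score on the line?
The chart is tilted about 22° counter-clockwise. The lowest point is at α, and reading across to the y-axis gives 10.

10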